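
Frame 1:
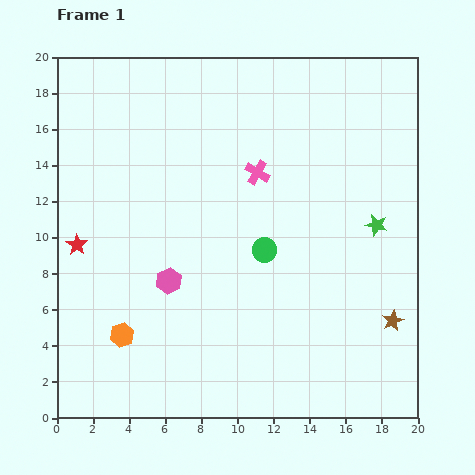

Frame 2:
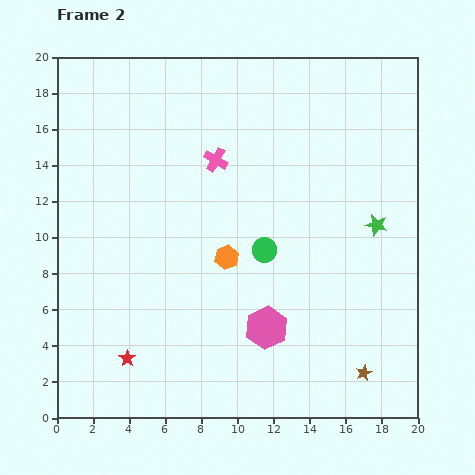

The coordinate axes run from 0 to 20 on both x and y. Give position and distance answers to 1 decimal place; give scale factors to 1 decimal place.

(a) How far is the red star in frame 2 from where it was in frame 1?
6.9

The red star moved from (1.1, 9.6) to (3.9, 3.3), a distance of √(2.8² + 6.3²) ≈ 6.9.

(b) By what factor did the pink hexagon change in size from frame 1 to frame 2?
1.6×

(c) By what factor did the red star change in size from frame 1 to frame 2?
0.8×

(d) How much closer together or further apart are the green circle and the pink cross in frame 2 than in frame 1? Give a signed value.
+1.4

Distance in frame 1: 4.3. Distance in frame 2: 5.7.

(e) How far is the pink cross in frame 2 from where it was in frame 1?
2.4

The pink cross moved from (11.1, 13.6) to (8.8, 14.3), a distance of √(2.3² + 0.7²) ≈ 2.4.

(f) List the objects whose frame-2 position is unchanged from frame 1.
the green star, the green circle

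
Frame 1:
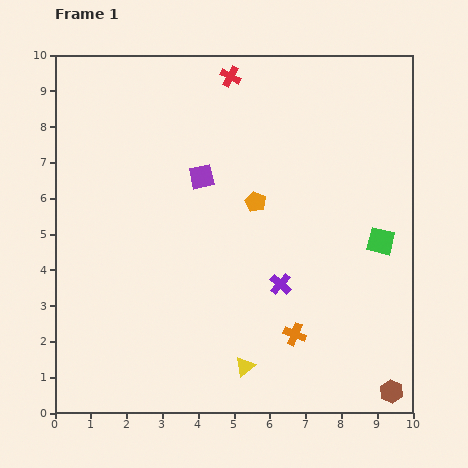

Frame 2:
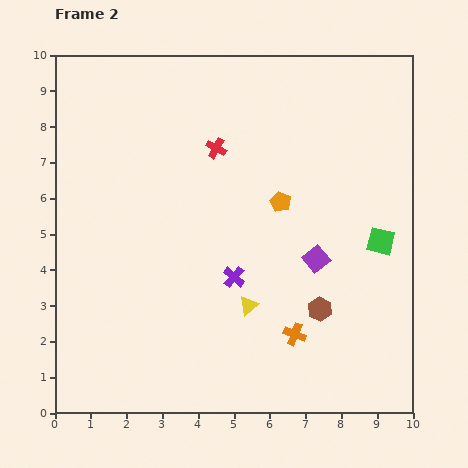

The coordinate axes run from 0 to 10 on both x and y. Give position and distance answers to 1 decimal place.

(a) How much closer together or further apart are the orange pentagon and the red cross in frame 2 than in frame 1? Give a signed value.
-1.3

Distance in frame 1: 3.6. Distance in frame 2: 2.3.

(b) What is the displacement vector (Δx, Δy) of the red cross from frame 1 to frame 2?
(-0.4, -2.0)

The red cross was at (4.9, 9.4) in frame 1 and (4.5, 7.4) in frame 2.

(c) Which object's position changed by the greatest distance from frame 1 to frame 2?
the purple square

(moved 3.9; next 3.0)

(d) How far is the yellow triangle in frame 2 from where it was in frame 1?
1.7

The yellow triangle moved from (5.3, 1.3) to (5.4, 3.0), a distance of √(0.1² + 1.7²) ≈ 1.7.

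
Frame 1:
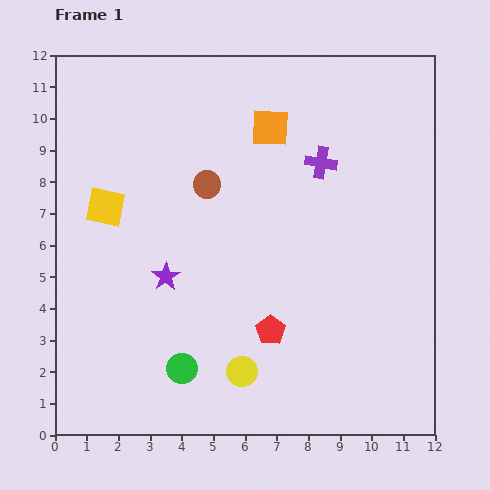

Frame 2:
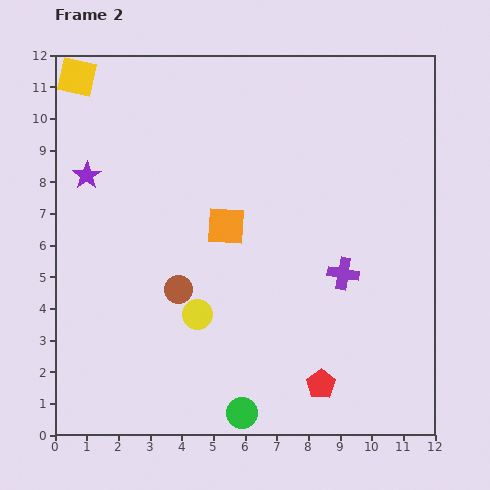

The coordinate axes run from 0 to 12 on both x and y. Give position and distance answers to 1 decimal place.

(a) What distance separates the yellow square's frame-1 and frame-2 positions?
4.2

The yellow square moved from (1.6, 7.2) to (0.7, 11.3), a distance of √(0.9² + 4.1²) ≈ 4.2.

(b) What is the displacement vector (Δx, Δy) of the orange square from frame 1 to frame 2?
(-1.4, -3.1)

The orange square was at (6.8, 9.7) in frame 1 and (5.4, 6.6) in frame 2.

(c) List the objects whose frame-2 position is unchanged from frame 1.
none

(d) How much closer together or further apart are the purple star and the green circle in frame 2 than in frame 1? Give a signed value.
+6.1

Distance in frame 1: 2.9. Distance in frame 2: 9.0.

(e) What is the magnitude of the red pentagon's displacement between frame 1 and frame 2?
2.3

The red pentagon moved from (6.8, 3.3) to (8.4, 1.6), a distance of √(1.6² + 1.7²) ≈ 2.3.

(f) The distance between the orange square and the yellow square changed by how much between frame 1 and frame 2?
+0.8

Distance in frame 1: 5.8. Distance in frame 2: 6.6.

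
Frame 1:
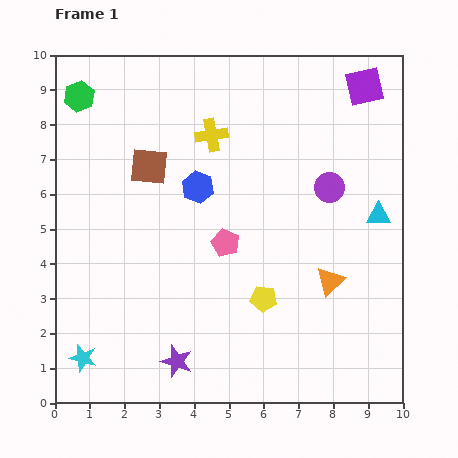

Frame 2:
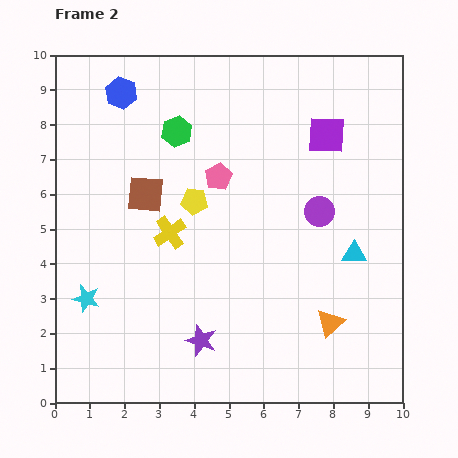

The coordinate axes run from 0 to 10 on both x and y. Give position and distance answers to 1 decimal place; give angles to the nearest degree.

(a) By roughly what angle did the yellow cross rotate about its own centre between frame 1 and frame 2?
25° counter-clockwise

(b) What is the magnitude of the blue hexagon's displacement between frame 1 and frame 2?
3.5

The blue hexagon moved from (4.1, 6.2) to (1.9, 8.9), a distance of √(2.2² + 2.7²) ≈ 3.5.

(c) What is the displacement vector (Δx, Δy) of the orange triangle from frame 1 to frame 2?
(0.0, -1.2)

The orange triangle was at (7.9, 3.5) in frame 1 and (7.9, 2.3) in frame 2.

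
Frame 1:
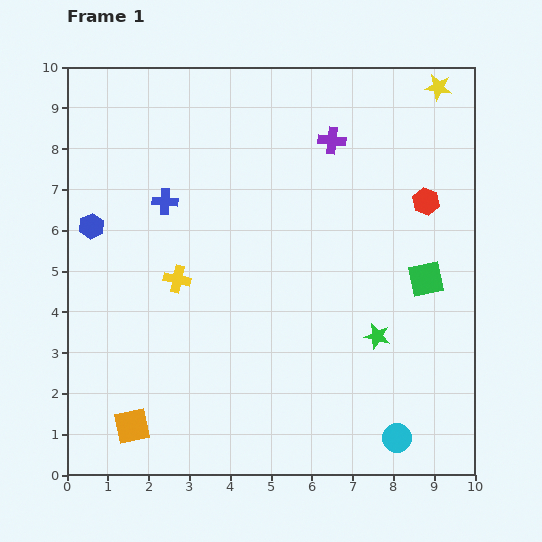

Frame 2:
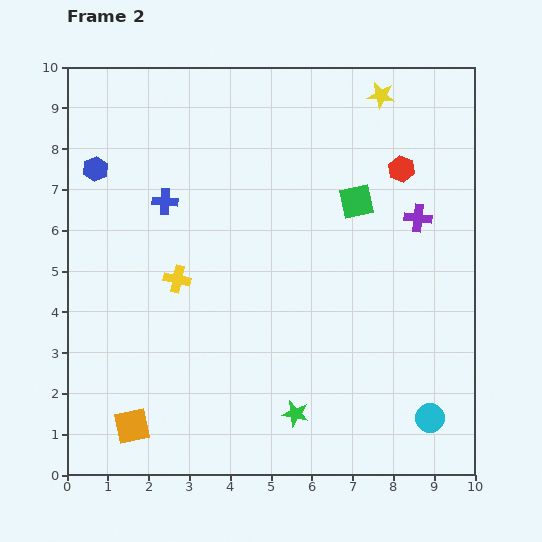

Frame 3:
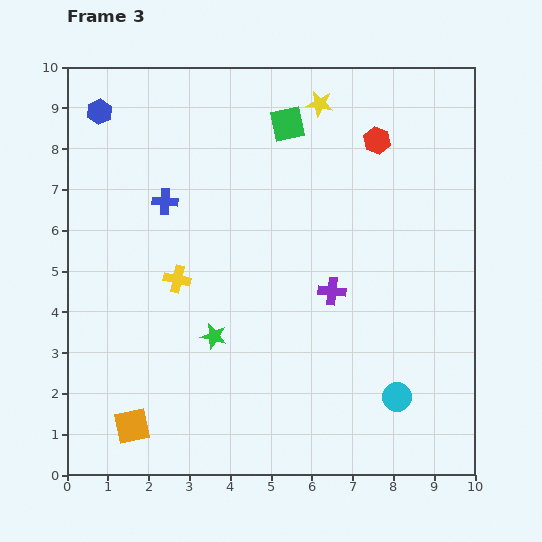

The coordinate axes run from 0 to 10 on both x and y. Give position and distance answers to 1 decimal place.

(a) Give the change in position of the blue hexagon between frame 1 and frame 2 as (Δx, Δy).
(0.1, 1.4)

The blue hexagon was at (0.6, 6.1) in frame 1 and (0.7, 7.5) in frame 2.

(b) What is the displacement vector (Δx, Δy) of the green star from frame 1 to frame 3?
(-4.0, 0.0)

The green star was at (7.6, 3.4) in frame 1 and (3.6, 3.4) in frame 3.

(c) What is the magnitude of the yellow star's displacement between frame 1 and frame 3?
2.9

The yellow star moved from (9.1, 9.5) to (6.2, 9.1), a distance of √(2.9² + 0.4²) ≈ 2.9.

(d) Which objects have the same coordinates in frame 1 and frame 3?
the yellow cross, the orange square, the blue cross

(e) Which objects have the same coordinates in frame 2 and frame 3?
the yellow cross, the orange square, the blue cross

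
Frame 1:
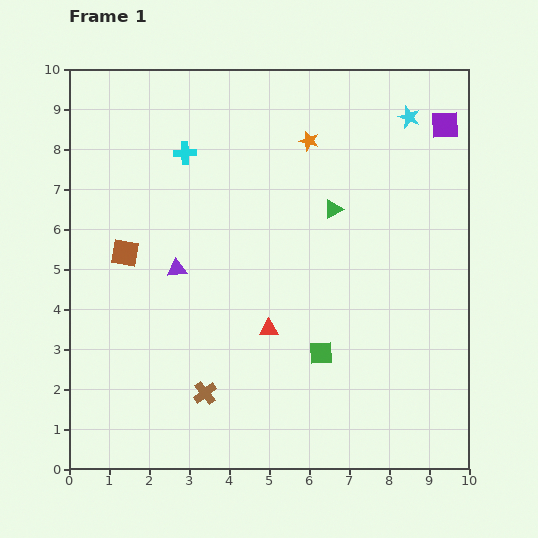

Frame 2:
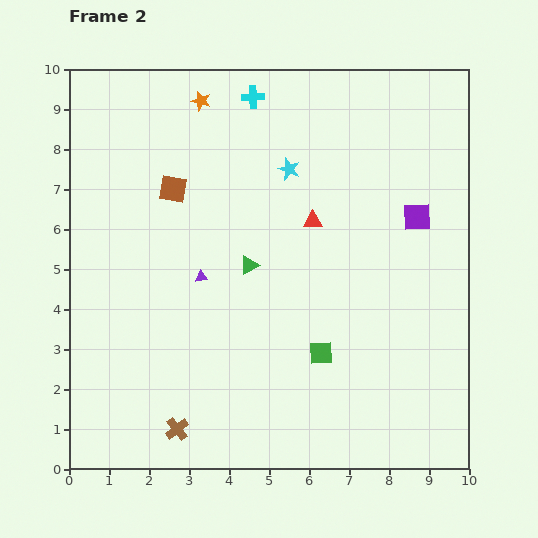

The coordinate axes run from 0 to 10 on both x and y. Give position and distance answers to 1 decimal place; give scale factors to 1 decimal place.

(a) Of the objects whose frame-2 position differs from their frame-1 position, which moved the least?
the purple triangle

(moved 0.6)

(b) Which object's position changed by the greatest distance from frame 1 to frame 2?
the cyan star

(moved 3.3; next 2.9)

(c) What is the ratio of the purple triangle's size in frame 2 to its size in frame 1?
0.6×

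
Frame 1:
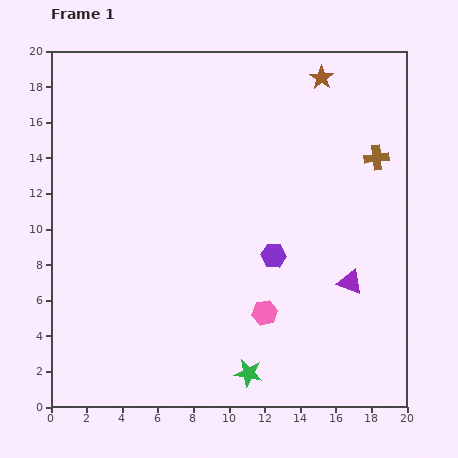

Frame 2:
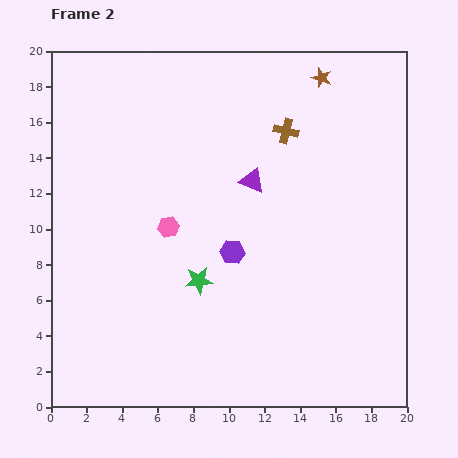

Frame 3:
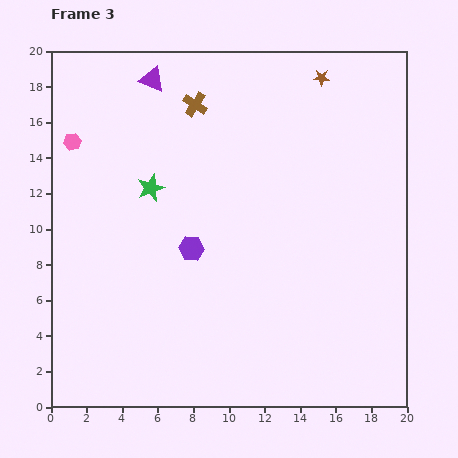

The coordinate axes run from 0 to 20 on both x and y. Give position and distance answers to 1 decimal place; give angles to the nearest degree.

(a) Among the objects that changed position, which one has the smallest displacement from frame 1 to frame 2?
the purple hexagon

(moved 2.3)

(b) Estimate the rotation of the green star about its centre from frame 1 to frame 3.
31° counter-clockwise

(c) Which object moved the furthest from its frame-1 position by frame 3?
the purple triangle

(moved 15.9; next 14.4)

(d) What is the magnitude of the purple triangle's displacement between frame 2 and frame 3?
8.0

The purple triangle moved from (11.3, 12.7) to (5.7, 18.4), a distance of √(5.6² + 5.7²) ≈ 8.0.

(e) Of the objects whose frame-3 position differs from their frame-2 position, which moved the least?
the purple hexagon

(moved 2.3)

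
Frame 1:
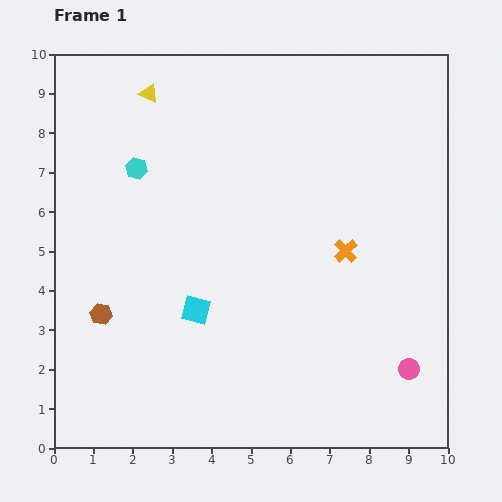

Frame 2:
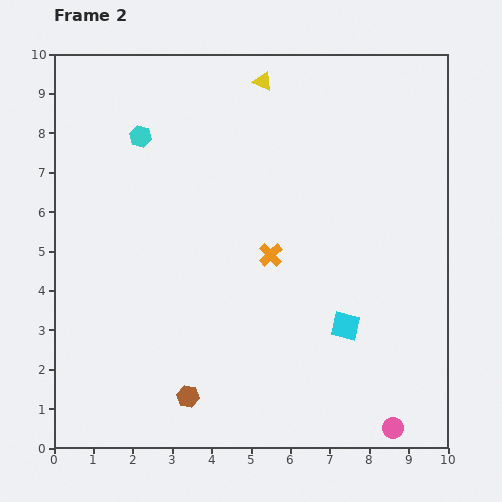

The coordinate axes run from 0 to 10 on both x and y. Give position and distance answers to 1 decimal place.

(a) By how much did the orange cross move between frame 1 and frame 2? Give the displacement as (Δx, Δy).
(-1.9, -0.1)

The orange cross was at (7.4, 5.0) in frame 1 and (5.5, 4.9) in frame 2.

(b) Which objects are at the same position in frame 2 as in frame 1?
none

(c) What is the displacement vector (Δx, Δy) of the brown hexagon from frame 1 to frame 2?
(2.2, -2.1)

The brown hexagon was at (1.2, 3.4) in frame 1 and (3.4, 1.3) in frame 2.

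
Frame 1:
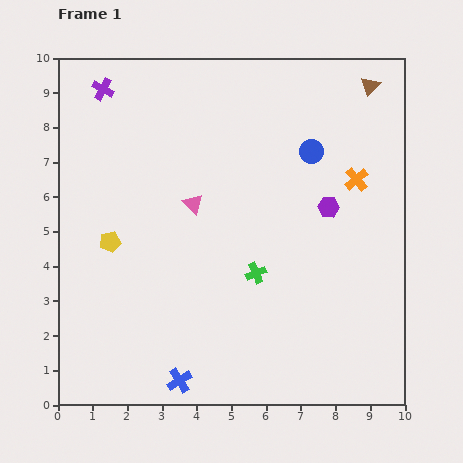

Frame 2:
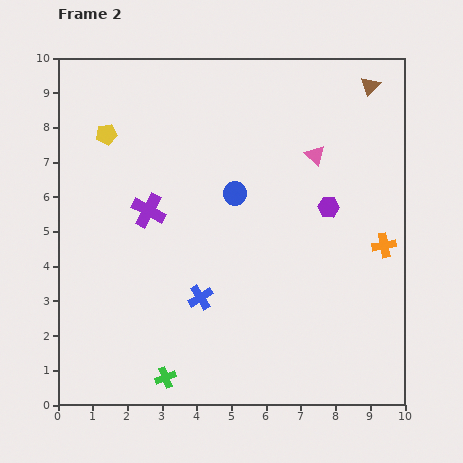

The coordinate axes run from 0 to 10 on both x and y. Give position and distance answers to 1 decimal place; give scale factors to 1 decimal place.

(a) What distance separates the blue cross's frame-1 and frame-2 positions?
2.5

The blue cross moved from (3.5, 0.7) to (4.1, 3.1), a distance of √(0.6² + 2.4²) ≈ 2.5.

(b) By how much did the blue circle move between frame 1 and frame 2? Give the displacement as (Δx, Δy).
(-2.2, -1.2)

The blue circle was at (7.3, 7.3) in frame 1 and (5.1, 6.1) in frame 2.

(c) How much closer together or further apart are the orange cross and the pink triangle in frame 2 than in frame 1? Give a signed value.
-1.5

Distance in frame 1: 4.8. Distance in frame 2: 3.3.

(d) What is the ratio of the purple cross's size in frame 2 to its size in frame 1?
1.5×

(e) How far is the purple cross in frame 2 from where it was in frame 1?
3.7

The purple cross moved from (1.3, 9.1) to (2.6, 5.6), a distance of √(1.3² + 3.5²) ≈ 3.7.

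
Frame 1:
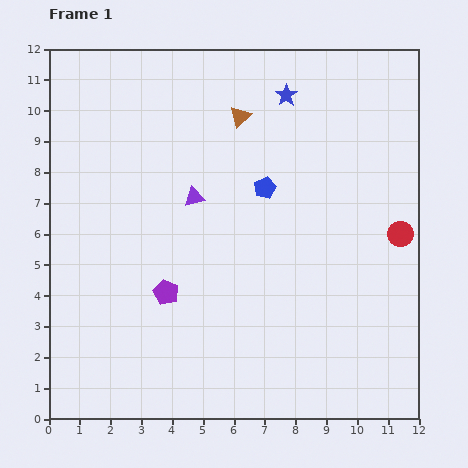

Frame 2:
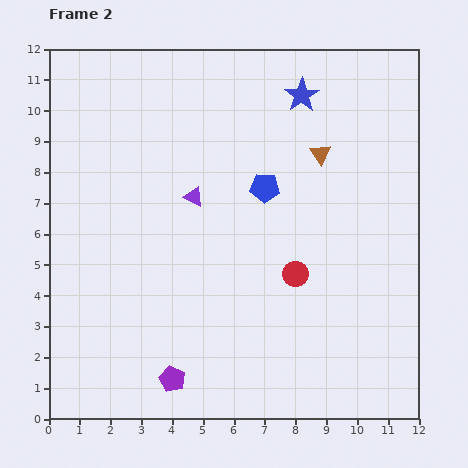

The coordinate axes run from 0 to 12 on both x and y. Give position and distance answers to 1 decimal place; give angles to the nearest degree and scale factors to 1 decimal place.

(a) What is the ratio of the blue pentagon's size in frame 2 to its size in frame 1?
1.4×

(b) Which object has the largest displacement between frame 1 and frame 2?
the red circle

(moved 3.6; next 2.9)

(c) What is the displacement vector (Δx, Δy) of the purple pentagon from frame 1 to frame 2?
(0.2, -2.8)

The purple pentagon was at (3.8, 4.1) in frame 1 and (4.0, 1.3) in frame 2.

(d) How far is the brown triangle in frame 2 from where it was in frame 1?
2.9

The brown triangle moved from (6.2, 9.8) to (8.8, 8.6), a distance of √(2.6² + 1.2²) ≈ 2.9.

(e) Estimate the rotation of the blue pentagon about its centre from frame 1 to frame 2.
27° clockwise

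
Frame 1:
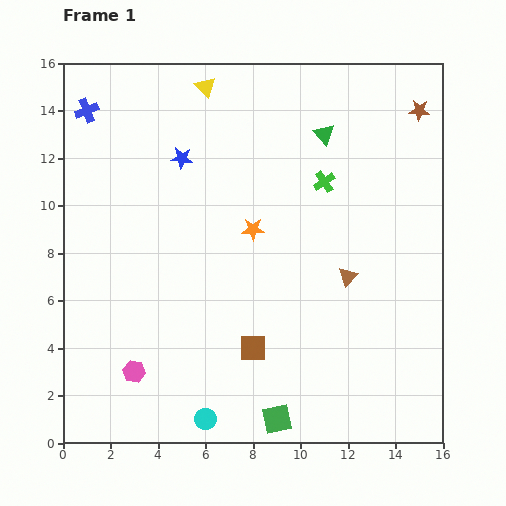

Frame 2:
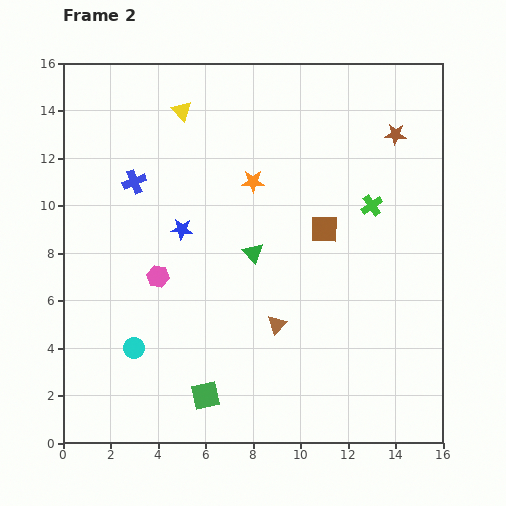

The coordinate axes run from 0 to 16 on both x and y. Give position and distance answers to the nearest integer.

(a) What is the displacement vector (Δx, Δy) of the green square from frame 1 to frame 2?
(-3, 1)

The green square was at (9, 1) in frame 1 and (6, 2) in frame 2.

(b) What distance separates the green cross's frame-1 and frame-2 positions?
2

The green cross moved from (11, 11) to (13, 10), a distance of √(2² + 1²) ≈ 2.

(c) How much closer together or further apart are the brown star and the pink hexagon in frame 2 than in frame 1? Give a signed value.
-4

Distance in frame 1: 16. Distance in frame 2: 12.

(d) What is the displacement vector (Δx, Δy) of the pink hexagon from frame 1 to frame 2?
(1, 4)

The pink hexagon was at (3, 3) in frame 1 and (4, 7) in frame 2.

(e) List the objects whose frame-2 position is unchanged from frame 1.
none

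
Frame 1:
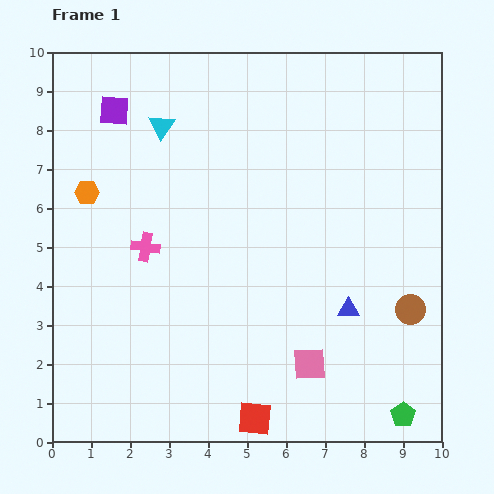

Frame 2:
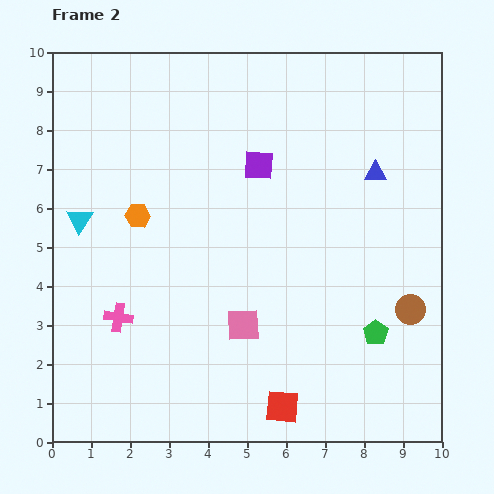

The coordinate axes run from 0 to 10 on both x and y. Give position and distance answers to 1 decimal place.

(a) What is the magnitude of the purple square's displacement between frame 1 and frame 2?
4.0

The purple square moved from (1.6, 8.5) to (5.3, 7.1), a distance of √(3.7² + 1.4²) ≈ 4.0.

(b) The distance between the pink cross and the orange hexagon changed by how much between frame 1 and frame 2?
+0.5

Distance in frame 1: 2.1. Distance in frame 2: 2.6.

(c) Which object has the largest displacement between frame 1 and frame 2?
the purple square

(moved 4.0; next 3.6)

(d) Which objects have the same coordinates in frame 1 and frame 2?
the brown circle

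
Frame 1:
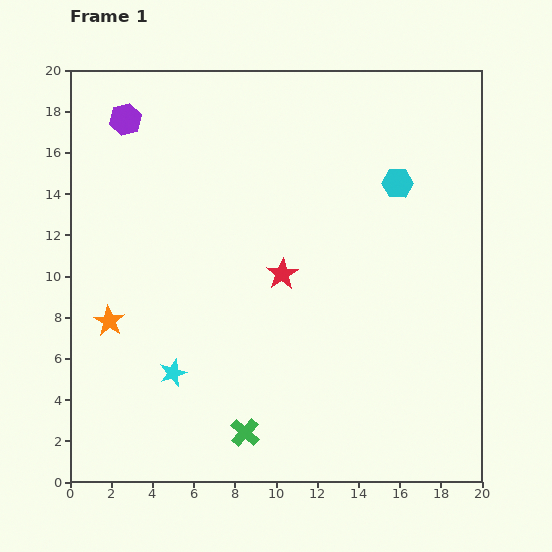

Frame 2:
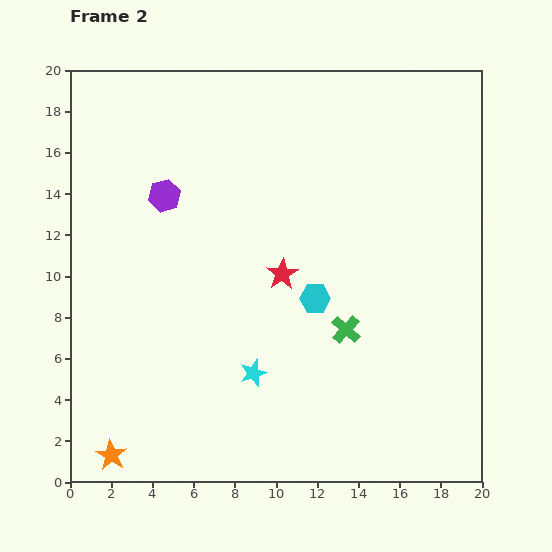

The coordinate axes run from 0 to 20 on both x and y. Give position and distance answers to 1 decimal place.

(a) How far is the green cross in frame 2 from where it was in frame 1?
7.0

The green cross moved from (8.5, 2.4) to (13.4, 7.4), a distance of √(4.9² + 5.0²) ≈ 7.0.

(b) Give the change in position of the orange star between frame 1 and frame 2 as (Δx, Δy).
(0.1, -6.5)

The orange star was at (1.9, 7.8) in frame 1 and (2.0, 1.3) in frame 2.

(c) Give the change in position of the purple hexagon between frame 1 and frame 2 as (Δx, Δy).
(1.9, -3.7)

The purple hexagon was at (2.7, 17.6) in frame 1 and (4.6, 13.9) in frame 2.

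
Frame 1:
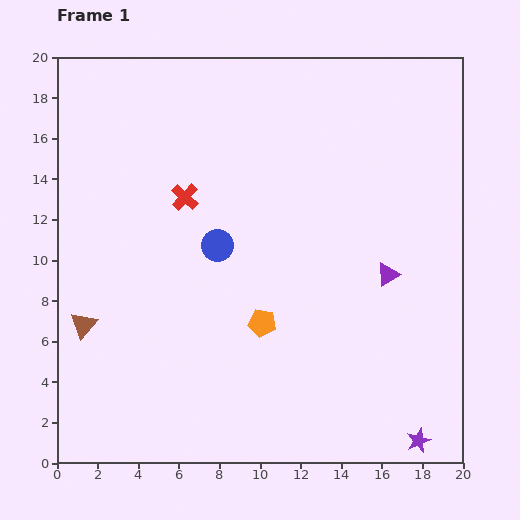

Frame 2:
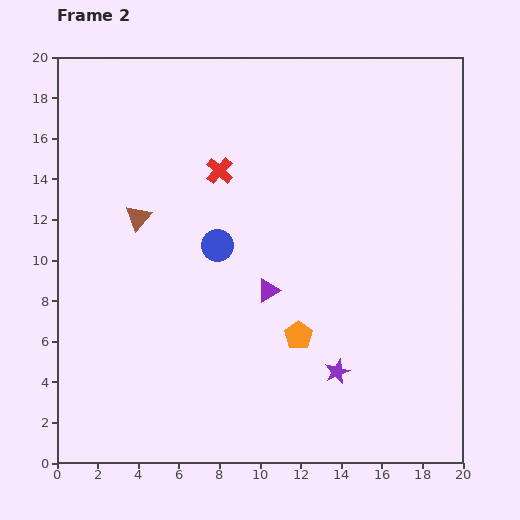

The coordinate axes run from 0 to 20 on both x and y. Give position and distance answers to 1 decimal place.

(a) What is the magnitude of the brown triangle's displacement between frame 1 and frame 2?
5.9

The brown triangle moved from (1.3, 6.8) to (4.0, 12.1), a distance of √(2.7² + 5.3²) ≈ 5.9.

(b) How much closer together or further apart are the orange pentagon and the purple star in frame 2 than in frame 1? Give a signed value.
-7.0

Distance in frame 1: 9.6. Distance in frame 2: 2.6.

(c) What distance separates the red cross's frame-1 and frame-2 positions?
2.1

The red cross moved from (6.3, 13.1) to (8.0, 14.4), a distance of √(1.7² + 1.3²) ≈ 2.1.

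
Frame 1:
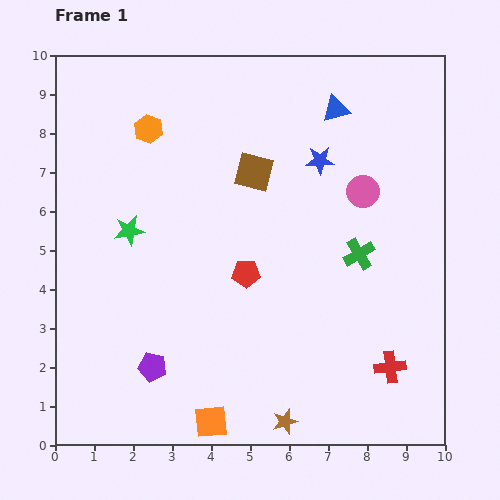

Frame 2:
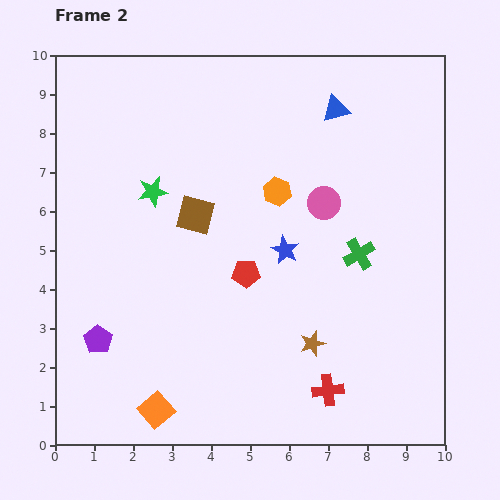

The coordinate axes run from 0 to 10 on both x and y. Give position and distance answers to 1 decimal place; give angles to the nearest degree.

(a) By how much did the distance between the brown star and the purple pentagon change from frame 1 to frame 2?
+1.8

Distance in frame 1: 3.7. Distance in frame 2: 5.5.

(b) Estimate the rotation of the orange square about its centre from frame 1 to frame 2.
35° counter-clockwise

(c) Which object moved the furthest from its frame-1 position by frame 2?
the orange hexagon

(moved 3.7; next 2.5)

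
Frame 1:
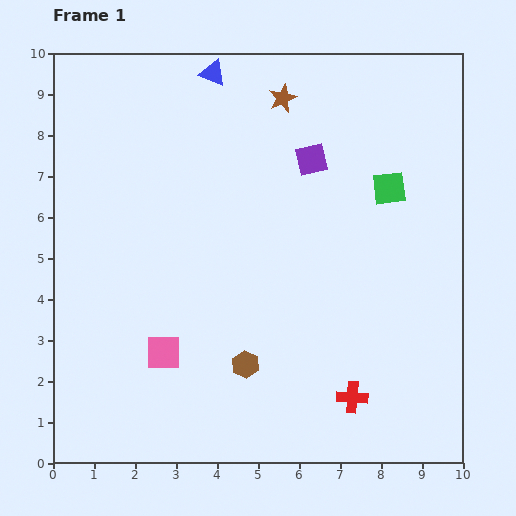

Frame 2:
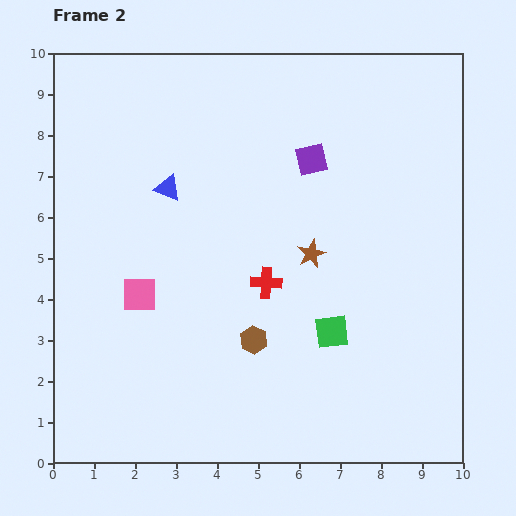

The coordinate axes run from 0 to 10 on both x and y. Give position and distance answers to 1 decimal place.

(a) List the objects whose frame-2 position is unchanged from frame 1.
the purple square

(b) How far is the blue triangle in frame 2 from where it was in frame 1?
3.0

The blue triangle moved from (3.9, 9.5) to (2.8, 6.7), a distance of √(1.1² + 2.8²) ≈ 3.0.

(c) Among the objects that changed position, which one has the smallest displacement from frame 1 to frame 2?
the brown hexagon

(moved 0.6)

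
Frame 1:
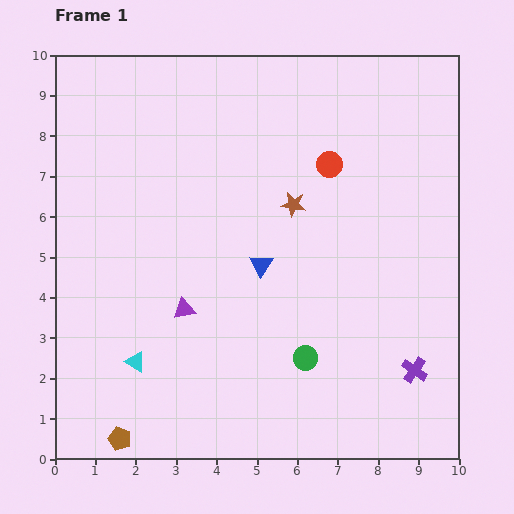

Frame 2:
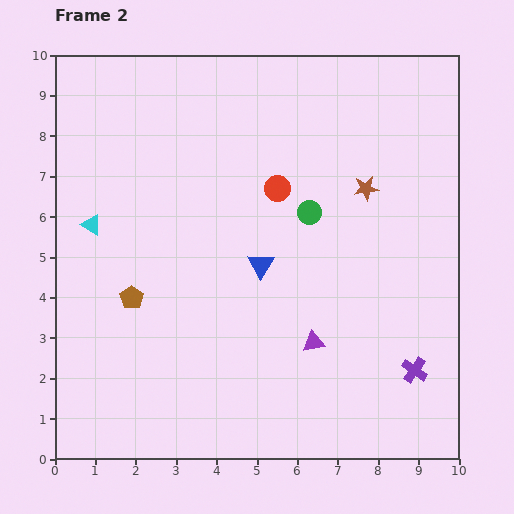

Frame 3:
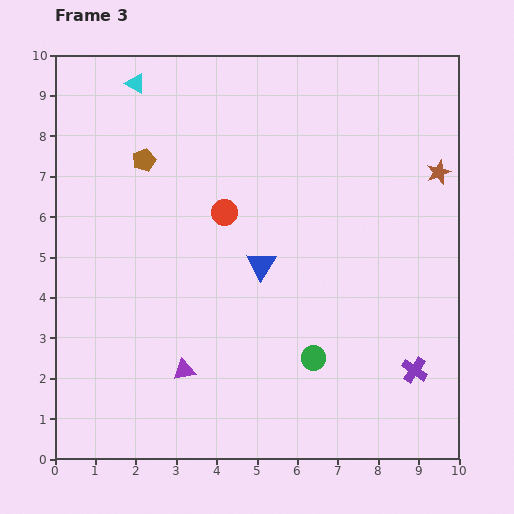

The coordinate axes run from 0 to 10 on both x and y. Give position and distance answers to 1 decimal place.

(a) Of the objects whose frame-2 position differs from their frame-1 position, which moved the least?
the red circle

(moved 1.4)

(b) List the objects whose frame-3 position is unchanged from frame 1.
the purple cross, the blue triangle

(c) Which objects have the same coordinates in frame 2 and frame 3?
the purple cross, the blue triangle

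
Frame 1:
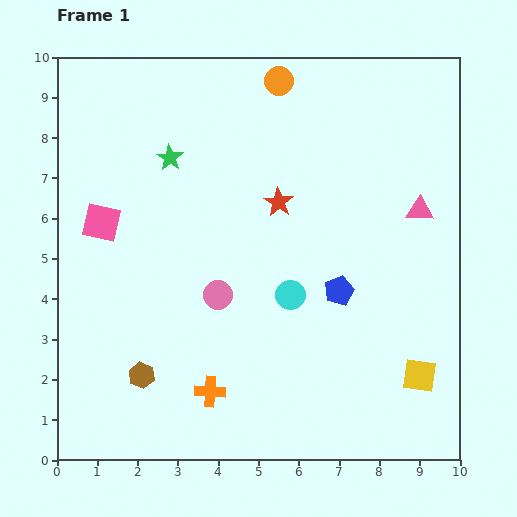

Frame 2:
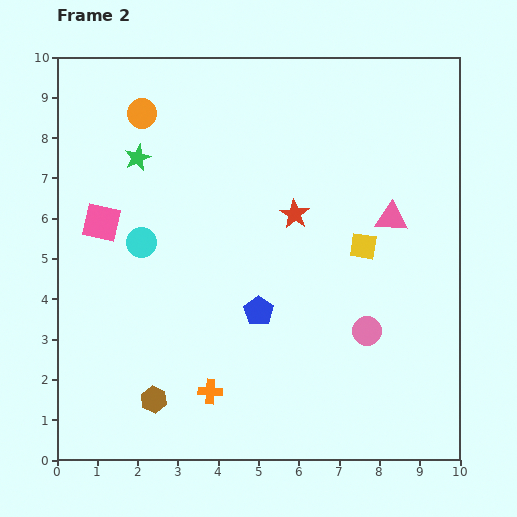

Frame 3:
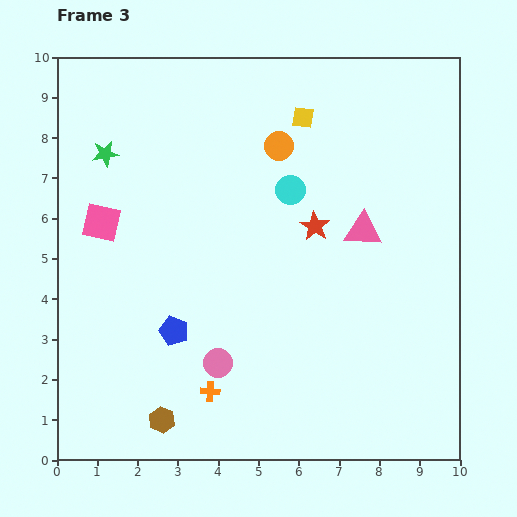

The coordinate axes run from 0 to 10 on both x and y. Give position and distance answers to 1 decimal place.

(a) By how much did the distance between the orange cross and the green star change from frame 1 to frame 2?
+0.2

Distance in frame 1: 5.9. Distance in frame 2: 6.1.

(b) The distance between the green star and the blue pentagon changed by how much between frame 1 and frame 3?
-0.6

Distance in frame 1: 5.3. Distance in frame 3: 4.7.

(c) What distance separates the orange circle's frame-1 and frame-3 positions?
1.6

The orange circle moved from (5.5, 9.4) to (5.5, 7.8), a distance of √(0.0² + 1.6²) ≈ 1.6.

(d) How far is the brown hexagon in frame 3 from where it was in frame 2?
0.5

The brown hexagon moved from (2.4, 1.5) to (2.6, 1.0), a distance of √(0.2² + 0.5²) ≈ 0.5.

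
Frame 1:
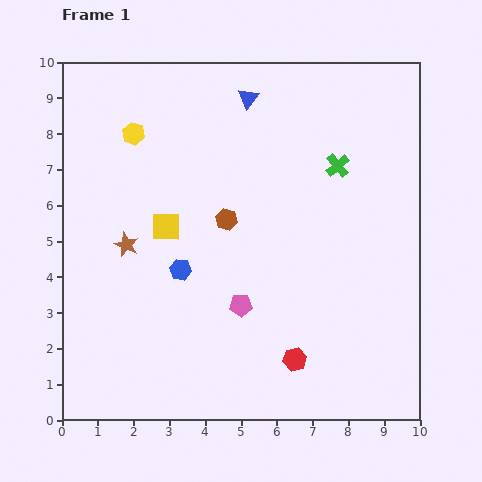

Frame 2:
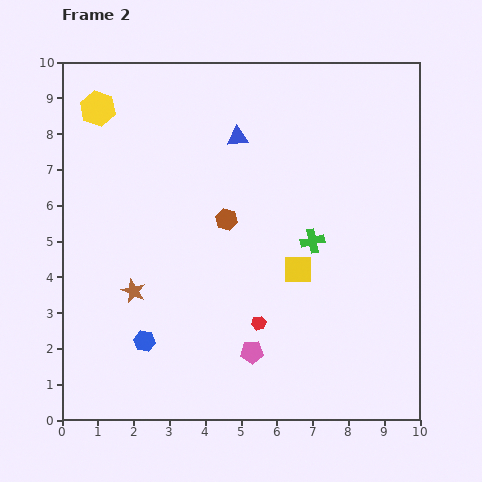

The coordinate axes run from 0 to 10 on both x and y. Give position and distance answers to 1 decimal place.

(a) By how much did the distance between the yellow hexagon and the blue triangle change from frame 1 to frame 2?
+0.6

Distance in frame 1: 3.4. Distance in frame 2: 4.0.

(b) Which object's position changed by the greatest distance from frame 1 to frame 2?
the yellow square

(moved 3.9; next 2.2)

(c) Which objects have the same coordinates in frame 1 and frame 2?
the brown hexagon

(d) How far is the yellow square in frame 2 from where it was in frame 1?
3.9

The yellow square moved from (2.9, 5.4) to (6.6, 4.2), a distance of √(3.7² + 1.2²) ≈ 3.9.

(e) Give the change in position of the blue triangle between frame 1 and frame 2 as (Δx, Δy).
(-0.3, -1.1)

The blue triangle was at (5.2, 9.0) in frame 1 and (4.9, 7.9) in frame 2.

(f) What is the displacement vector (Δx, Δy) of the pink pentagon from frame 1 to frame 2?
(0.3, -1.3)

The pink pentagon was at (5.0, 3.2) in frame 1 and (5.3, 1.9) in frame 2.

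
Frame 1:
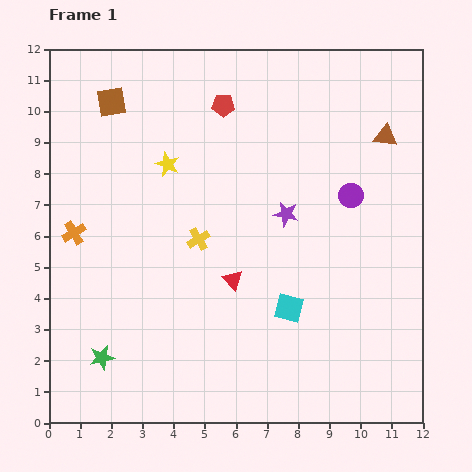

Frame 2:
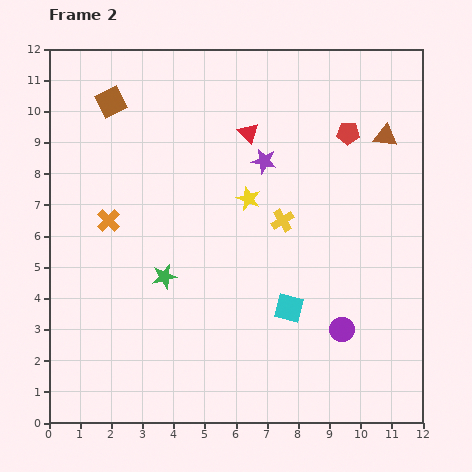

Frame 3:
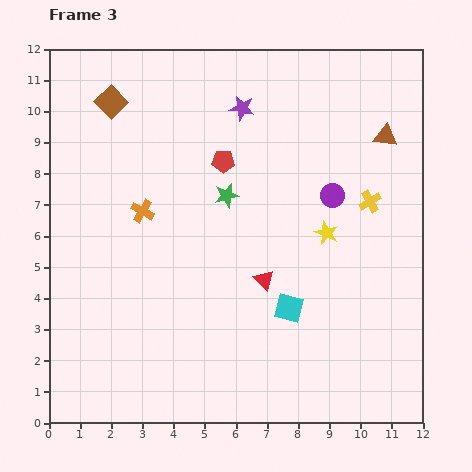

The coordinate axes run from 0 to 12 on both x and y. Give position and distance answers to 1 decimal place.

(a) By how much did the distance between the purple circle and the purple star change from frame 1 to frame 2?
+3.8

Distance in frame 1: 2.2. Distance in frame 2: 6.0.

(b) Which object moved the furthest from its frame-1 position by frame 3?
the green star

(moved 6.6; next 5.6)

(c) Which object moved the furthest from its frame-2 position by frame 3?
the red triangle

(moved 4.7; next 4.3)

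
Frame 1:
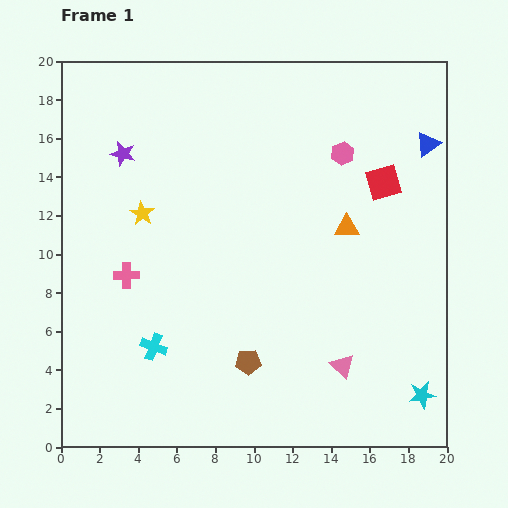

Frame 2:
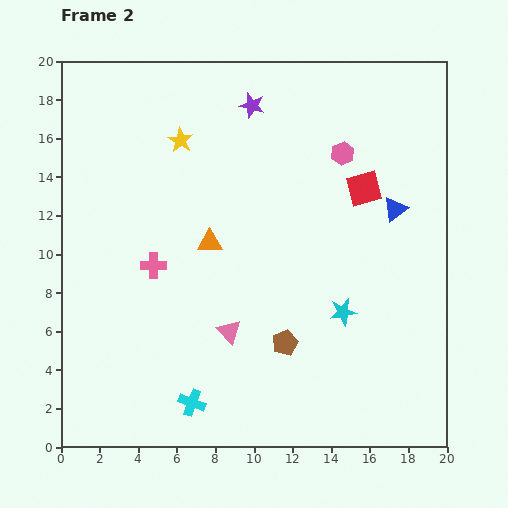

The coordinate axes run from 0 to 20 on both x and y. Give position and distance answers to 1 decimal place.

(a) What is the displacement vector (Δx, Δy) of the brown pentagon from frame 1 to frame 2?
(1.9, 1.0)

The brown pentagon was at (9.7, 4.4) in frame 1 and (11.6, 5.4) in frame 2.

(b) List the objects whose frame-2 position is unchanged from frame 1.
the pink hexagon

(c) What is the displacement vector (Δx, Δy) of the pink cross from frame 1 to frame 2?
(1.4, 0.5)

The pink cross was at (3.4, 8.9) in frame 1 and (4.8, 9.4) in frame 2.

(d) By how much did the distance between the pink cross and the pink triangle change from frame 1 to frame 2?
-6.9

Distance in frame 1: 12.1. Distance in frame 2: 5.2.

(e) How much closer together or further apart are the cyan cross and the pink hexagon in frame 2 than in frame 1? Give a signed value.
+1.1

Distance in frame 1: 14.0. Distance in frame 2: 15.1.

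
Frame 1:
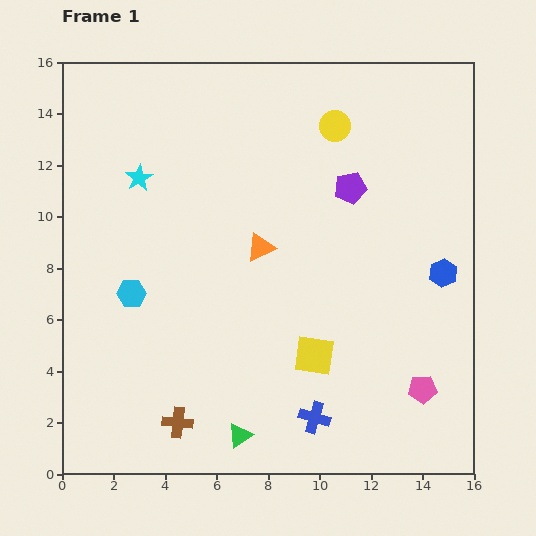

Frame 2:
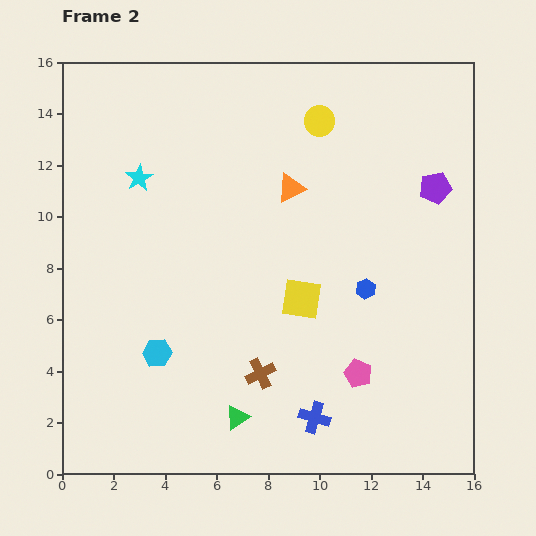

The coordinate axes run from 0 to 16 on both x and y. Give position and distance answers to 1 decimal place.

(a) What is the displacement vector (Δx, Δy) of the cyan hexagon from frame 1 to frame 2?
(1.0, -2.3)

The cyan hexagon was at (2.7, 7.0) in frame 1 and (3.7, 4.7) in frame 2.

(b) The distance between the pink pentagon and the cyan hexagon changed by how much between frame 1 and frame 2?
-4.1

Distance in frame 1: 11.9. Distance in frame 2: 7.8.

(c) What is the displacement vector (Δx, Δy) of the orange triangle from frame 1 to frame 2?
(1.2, 2.3)

The orange triangle was at (7.7, 8.8) in frame 1 and (8.9, 11.1) in frame 2.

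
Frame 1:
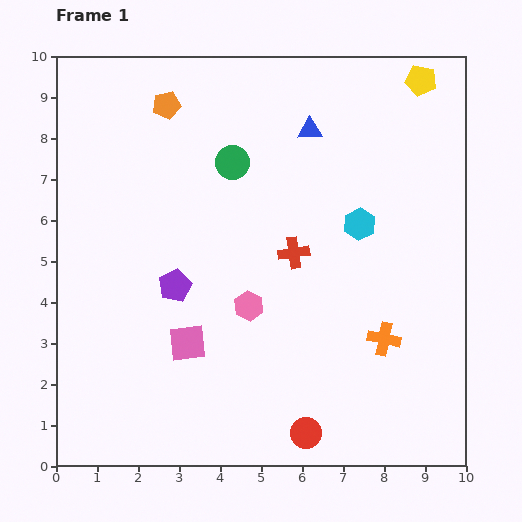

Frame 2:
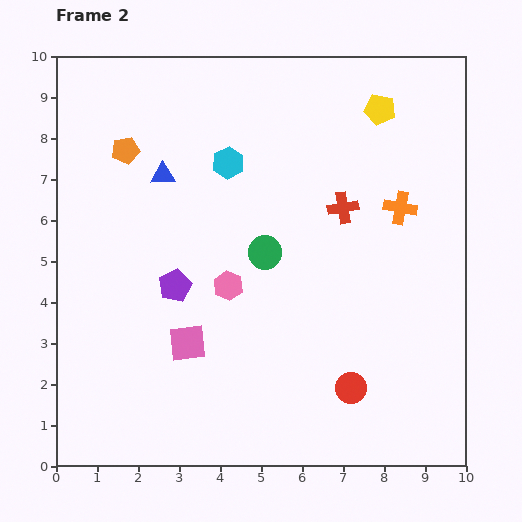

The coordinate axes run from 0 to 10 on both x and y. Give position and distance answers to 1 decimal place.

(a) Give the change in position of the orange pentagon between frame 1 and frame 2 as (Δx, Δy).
(-1.0, -1.1)

The orange pentagon was at (2.7, 8.8) in frame 1 and (1.7, 7.7) in frame 2.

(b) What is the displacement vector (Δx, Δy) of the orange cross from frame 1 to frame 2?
(0.4, 3.2)

The orange cross was at (8.0, 3.1) in frame 1 and (8.4, 6.3) in frame 2.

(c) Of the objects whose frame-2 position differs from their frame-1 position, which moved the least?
the pink hexagon

(moved 0.7)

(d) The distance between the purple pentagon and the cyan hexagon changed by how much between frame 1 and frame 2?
-1.4

Distance in frame 1: 4.7. Distance in frame 2: 3.3.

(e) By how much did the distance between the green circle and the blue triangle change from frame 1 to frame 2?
+1.0

Distance in frame 1: 2.1. Distance in frame 2: 3.1.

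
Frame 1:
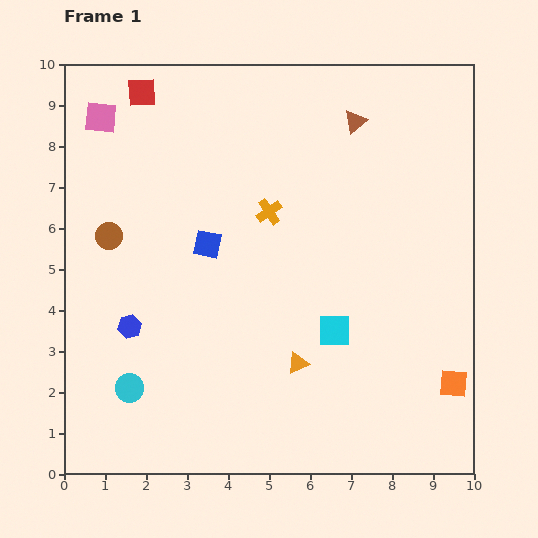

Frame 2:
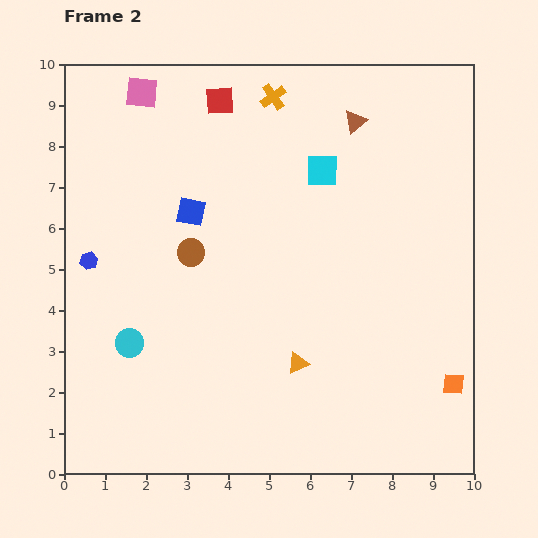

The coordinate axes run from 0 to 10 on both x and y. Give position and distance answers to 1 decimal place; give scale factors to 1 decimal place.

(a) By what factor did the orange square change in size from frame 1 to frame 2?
0.7×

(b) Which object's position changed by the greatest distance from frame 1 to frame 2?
the cyan square

(moved 3.9; next 2.8)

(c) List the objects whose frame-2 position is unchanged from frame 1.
the orange square, the orange triangle, the brown triangle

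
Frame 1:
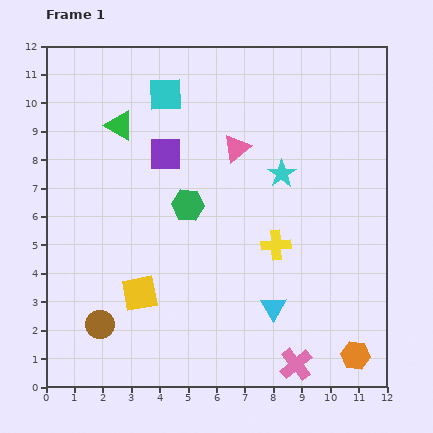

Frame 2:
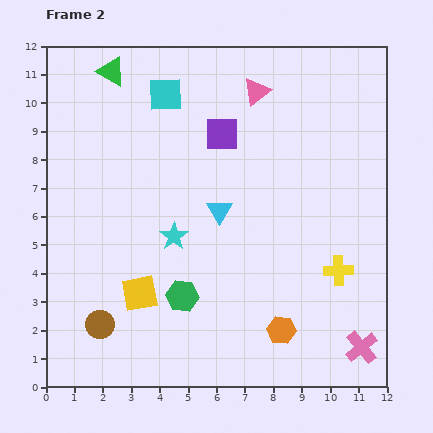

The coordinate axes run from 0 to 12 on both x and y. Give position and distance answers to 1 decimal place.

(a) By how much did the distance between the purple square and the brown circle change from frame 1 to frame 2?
+1.6

Distance in frame 1: 6.4. Distance in frame 2: 8.0.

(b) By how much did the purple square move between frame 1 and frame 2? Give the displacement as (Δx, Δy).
(2.0, 0.7)

The purple square was at (4.2, 8.2) in frame 1 and (6.2, 8.9) in frame 2.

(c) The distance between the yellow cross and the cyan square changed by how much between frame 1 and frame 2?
+2.1

Distance in frame 1: 6.6. Distance in frame 2: 8.7.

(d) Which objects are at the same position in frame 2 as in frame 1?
the yellow square, the brown circle, the cyan square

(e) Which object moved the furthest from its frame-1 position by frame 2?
the cyan star

(moved 4.4; next 3.9)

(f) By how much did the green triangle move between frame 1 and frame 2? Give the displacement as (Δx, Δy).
(-0.3, 1.9)

The green triangle was at (2.6, 9.2) in frame 1 and (2.3, 11.1) in frame 2.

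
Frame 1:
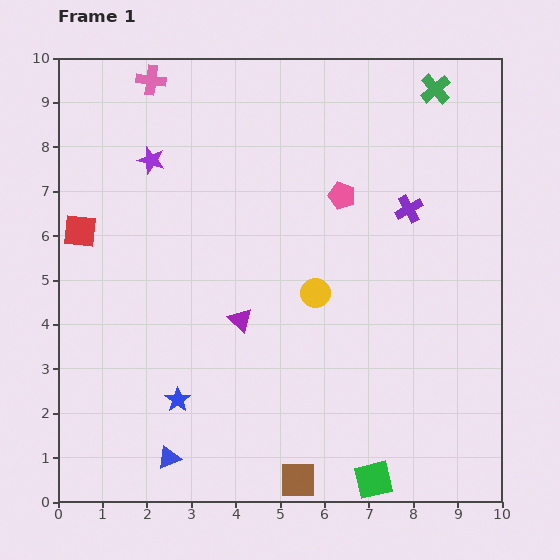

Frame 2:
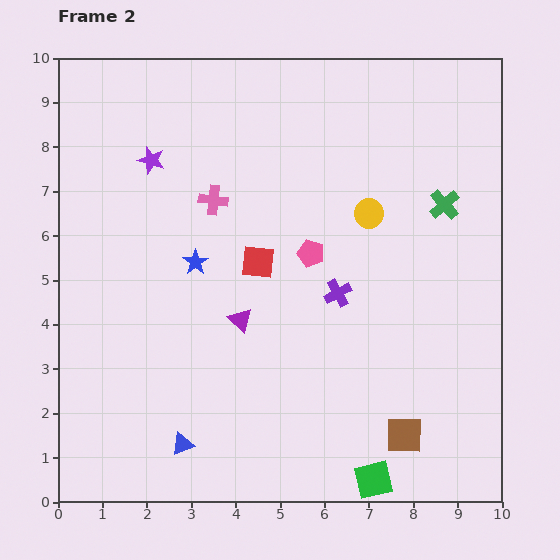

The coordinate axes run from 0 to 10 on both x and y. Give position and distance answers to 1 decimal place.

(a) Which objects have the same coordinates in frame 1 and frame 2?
the purple triangle, the purple star, the green square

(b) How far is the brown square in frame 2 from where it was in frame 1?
2.6

The brown square moved from (5.4, 0.5) to (7.8, 1.5), a distance of √(2.4² + 1.0²) ≈ 2.6.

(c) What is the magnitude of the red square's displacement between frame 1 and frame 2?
4.1

The red square moved from (0.5, 6.1) to (4.5, 5.4), a distance of √(4.0² + 0.7²) ≈ 4.1.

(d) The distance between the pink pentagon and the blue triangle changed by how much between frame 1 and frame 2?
-1.9

Distance in frame 1: 7.1. Distance in frame 2: 5.2.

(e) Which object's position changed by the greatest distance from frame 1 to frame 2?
the red square

(moved 4.1; next 3.1)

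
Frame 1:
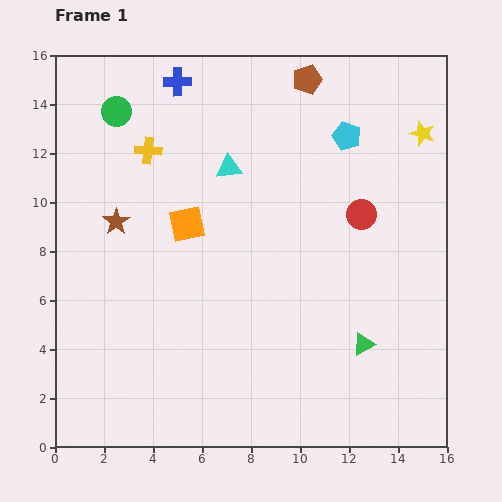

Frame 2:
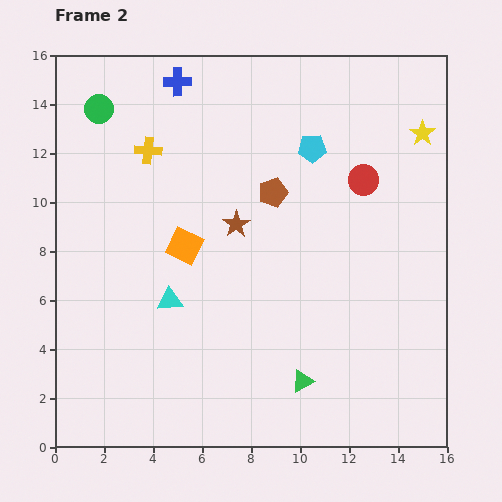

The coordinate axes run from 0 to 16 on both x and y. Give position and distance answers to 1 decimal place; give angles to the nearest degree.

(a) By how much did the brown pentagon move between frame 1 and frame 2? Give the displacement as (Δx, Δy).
(-1.4, -4.6)

The brown pentagon was at (10.3, 15.0) in frame 1 and (8.9, 10.4) in frame 2.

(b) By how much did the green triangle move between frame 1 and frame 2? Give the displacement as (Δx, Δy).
(-2.5, -1.5)

The green triangle was at (12.6, 4.2) in frame 1 and (10.1, 2.7) in frame 2.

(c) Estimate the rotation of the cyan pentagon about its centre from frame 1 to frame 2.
23° counter-clockwise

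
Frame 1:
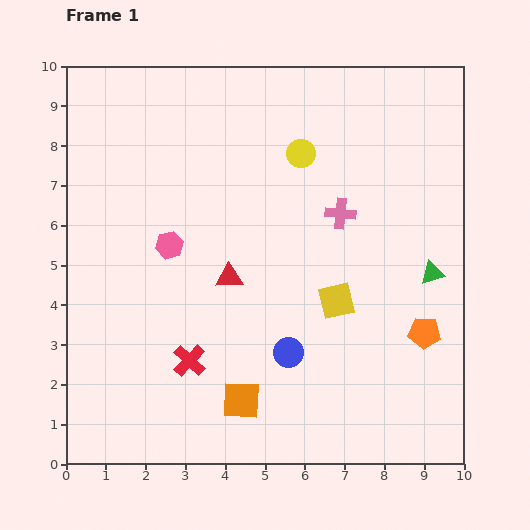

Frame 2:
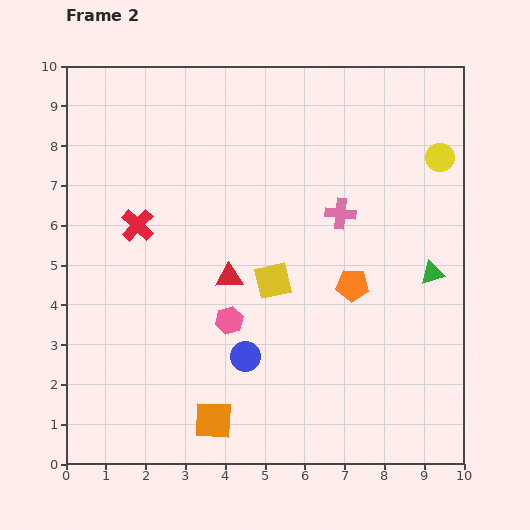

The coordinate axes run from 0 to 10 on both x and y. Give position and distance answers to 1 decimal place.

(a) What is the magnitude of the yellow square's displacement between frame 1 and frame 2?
1.7

The yellow square moved from (6.8, 4.1) to (5.2, 4.6), a distance of √(1.6² + 0.5²) ≈ 1.7.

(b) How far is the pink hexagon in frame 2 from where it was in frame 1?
2.4

The pink hexagon moved from (2.6, 5.5) to (4.1, 3.6), a distance of √(1.5² + 1.9²) ≈ 2.4.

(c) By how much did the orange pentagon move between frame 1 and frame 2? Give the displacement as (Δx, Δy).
(-1.8, 1.2)

The orange pentagon was at (9.0, 3.3) in frame 1 and (7.2, 4.5) in frame 2.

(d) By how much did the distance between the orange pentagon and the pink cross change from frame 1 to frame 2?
-1.9

Distance in frame 1: 3.7. Distance in frame 2: 1.8.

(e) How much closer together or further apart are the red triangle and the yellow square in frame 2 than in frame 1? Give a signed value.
-1.7

Distance in frame 1: 2.8. Distance in frame 2: 1.1.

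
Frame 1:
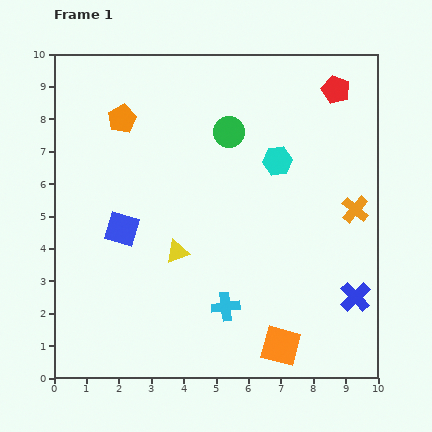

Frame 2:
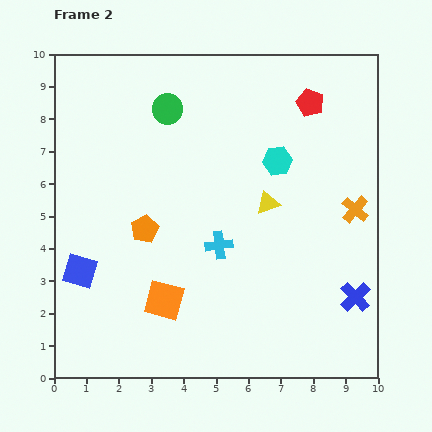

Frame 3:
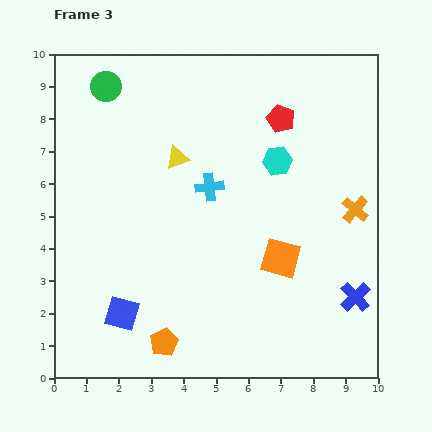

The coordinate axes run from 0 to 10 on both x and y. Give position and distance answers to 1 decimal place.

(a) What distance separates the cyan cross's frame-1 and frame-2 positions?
1.9

The cyan cross moved from (5.3, 2.2) to (5.1, 4.1), a distance of √(0.2² + 1.9²) ≈ 1.9.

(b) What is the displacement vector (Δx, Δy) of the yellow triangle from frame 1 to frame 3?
(0.0, 2.9)

The yellow triangle was at (3.8, 3.9) in frame 1 and (3.8, 6.8) in frame 3.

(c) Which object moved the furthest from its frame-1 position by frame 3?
the orange pentagon

(moved 7.0; next 4.0)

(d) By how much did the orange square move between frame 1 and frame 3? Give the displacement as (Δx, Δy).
(0.0, 2.7)

The orange square was at (7.0, 1.0) in frame 1 and (7.0, 3.7) in frame 3.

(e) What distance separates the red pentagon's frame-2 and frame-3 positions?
1.0

The red pentagon moved from (7.9, 8.5) to (7.0, 8.0), a distance of √(0.9² + 0.5²) ≈ 1.0.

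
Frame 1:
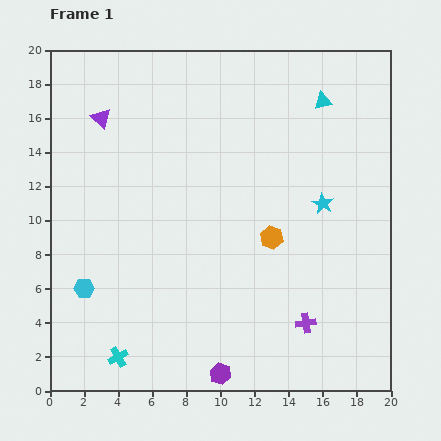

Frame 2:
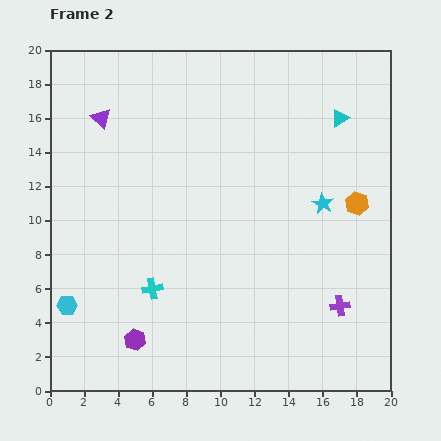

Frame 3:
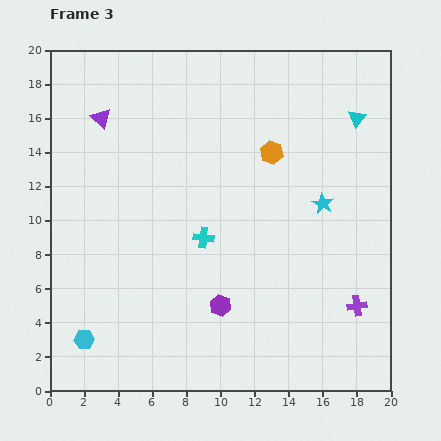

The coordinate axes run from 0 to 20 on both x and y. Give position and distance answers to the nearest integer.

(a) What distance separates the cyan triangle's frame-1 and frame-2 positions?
1

The cyan triangle moved from (16, 17) to (17, 16), a distance of √(1² + 1²) ≈ 1.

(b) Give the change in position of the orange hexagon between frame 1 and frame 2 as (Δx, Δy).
(5, 2)

The orange hexagon was at (13, 9) in frame 1 and (18, 11) in frame 2.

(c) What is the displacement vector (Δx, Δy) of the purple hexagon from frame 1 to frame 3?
(0, 4)

The purple hexagon was at (10, 1) in frame 1 and (10, 5) in frame 3.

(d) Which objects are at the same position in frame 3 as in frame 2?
the cyan star, the purple triangle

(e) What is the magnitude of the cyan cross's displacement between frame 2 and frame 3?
4

The cyan cross moved from (6, 6) to (9, 9), a distance of √(3² + 3²) ≈ 4.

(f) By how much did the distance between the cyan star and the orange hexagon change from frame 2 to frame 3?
+2

Distance in frame 2: 2. Distance in frame 3: 4.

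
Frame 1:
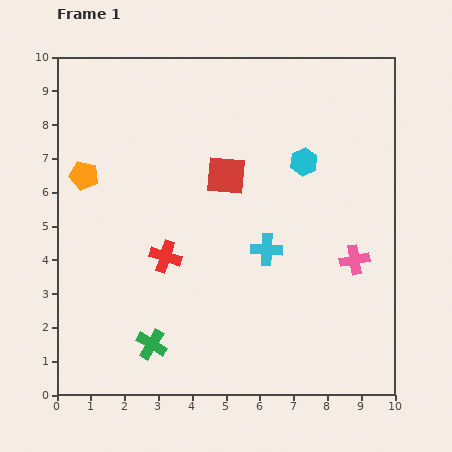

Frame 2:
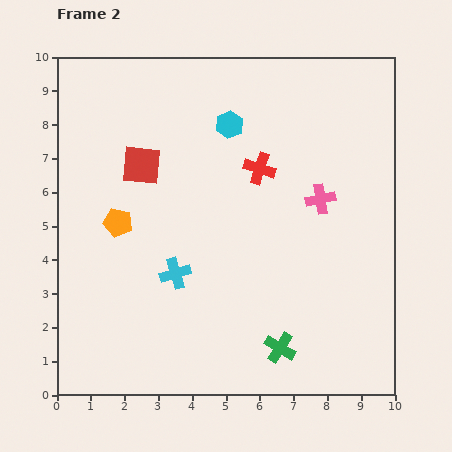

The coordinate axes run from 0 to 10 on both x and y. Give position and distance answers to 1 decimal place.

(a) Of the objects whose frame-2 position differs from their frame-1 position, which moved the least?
the orange pentagon

(moved 1.7)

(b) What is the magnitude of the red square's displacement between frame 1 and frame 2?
2.5

The red square moved from (5.0, 6.5) to (2.5, 6.8), a distance of √(2.5² + 0.3²) ≈ 2.5.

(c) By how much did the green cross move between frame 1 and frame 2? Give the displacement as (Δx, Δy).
(3.8, -0.1)

The green cross was at (2.8, 1.5) in frame 1 and (6.6, 1.4) in frame 2.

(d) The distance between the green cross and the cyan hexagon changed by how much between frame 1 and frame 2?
-0.2

Distance in frame 1: 7.0. Distance in frame 2: 6.8.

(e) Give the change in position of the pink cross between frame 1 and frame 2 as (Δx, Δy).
(-1.0, 1.8)

The pink cross was at (8.8, 4.0) in frame 1 and (7.8, 5.8) in frame 2.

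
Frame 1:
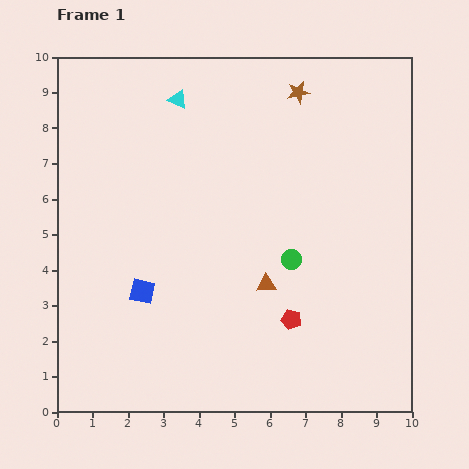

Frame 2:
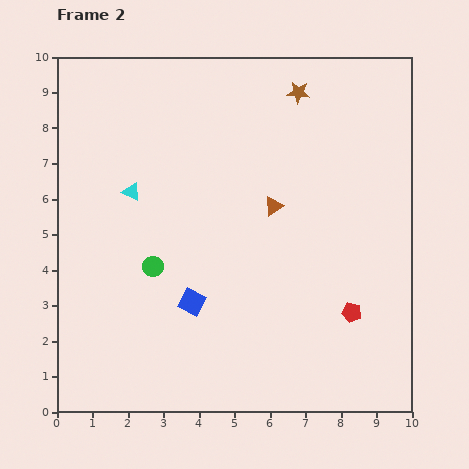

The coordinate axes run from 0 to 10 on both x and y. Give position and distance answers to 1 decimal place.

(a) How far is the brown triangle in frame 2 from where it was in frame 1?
2.2

The brown triangle moved from (5.9, 3.6) to (6.1, 5.8), a distance of √(0.2² + 2.2²) ≈ 2.2.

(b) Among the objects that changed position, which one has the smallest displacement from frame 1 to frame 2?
the blue square

(moved 1.4)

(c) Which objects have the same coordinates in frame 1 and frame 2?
the brown star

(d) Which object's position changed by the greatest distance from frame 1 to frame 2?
the green circle

(moved 3.9; next 2.9)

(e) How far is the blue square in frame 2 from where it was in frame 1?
1.4

The blue square moved from (2.4, 3.4) to (3.8, 3.1), a distance of √(1.4² + 0.3²) ≈ 1.4.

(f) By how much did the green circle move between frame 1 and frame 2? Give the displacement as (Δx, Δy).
(-3.9, -0.2)

The green circle was at (6.6, 4.3) in frame 1 and (2.7, 4.1) in frame 2.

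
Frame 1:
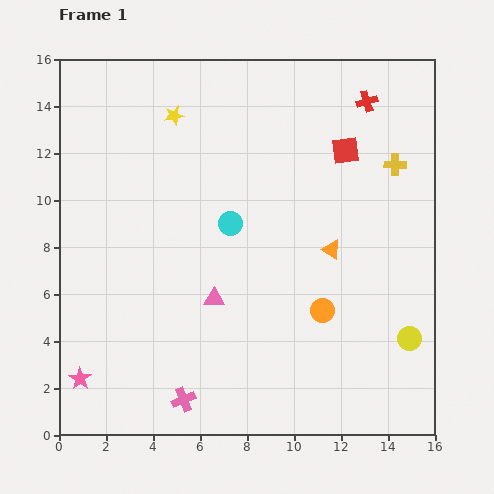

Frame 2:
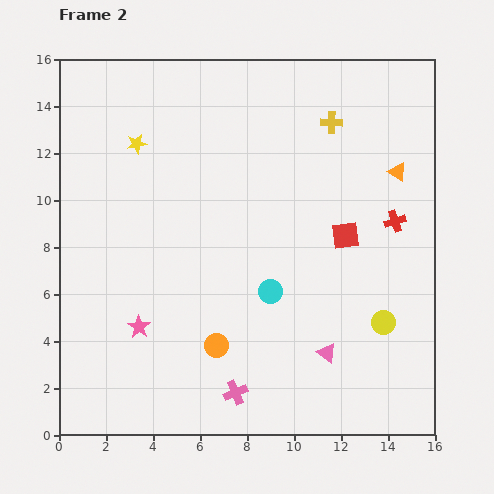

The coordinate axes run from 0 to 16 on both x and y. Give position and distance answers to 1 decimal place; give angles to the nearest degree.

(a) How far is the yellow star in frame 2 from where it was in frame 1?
2.0

The yellow star moved from (4.9, 13.6) to (3.3, 12.4), a distance of √(1.6² + 1.2²) ≈ 2.0.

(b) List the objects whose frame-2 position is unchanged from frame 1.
none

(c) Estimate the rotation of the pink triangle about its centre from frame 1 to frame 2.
36° clockwise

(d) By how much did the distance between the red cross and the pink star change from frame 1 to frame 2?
-5.2

Distance in frame 1: 17.0. Distance in frame 2: 11.8.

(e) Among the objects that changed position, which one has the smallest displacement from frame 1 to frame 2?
the yellow circle

(moved 1.3)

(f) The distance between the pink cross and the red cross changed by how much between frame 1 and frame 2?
-4.9

Distance in frame 1: 14.9. Distance in frame 2: 10.0.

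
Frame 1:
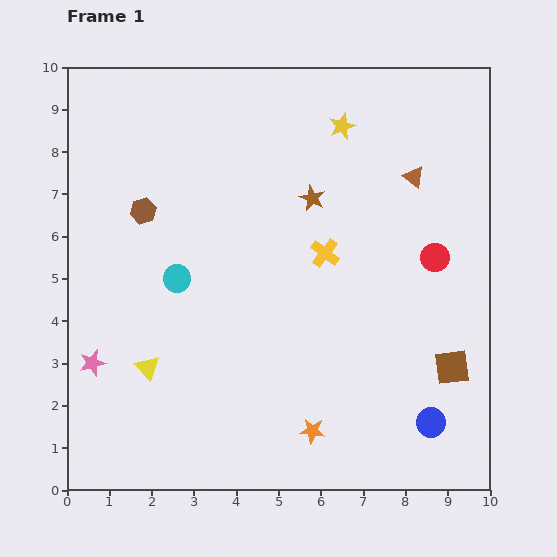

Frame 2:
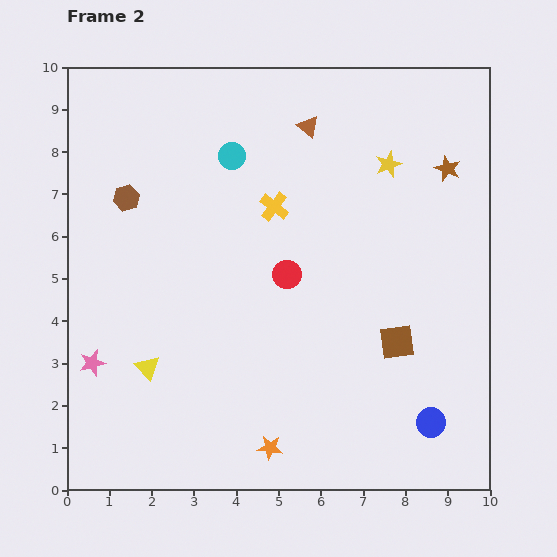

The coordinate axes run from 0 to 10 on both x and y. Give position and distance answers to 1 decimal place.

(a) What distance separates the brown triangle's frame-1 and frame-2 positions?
2.8

The brown triangle moved from (8.2, 7.4) to (5.7, 8.6), a distance of √(2.5² + 1.2²) ≈ 2.8.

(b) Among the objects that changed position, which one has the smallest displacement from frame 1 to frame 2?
the brown hexagon

(moved 0.5)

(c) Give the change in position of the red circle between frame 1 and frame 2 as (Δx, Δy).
(-3.5, -0.4)

The red circle was at (8.7, 5.5) in frame 1 and (5.2, 5.1) in frame 2.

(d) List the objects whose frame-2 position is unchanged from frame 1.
the yellow triangle, the blue circle, the pink star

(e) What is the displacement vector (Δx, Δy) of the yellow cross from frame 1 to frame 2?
(-1.2, 1.1)

The yellow cross was at (6.1, 5.6) in frame 1 and (4.9, 6.7) in frame 2.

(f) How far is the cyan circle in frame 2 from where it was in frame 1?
3.2

The cyan circle moved from (2.6, 5.0) to (3.9, 7.9), a distance of √(1.3² + 2.9²) ≈ 3.2.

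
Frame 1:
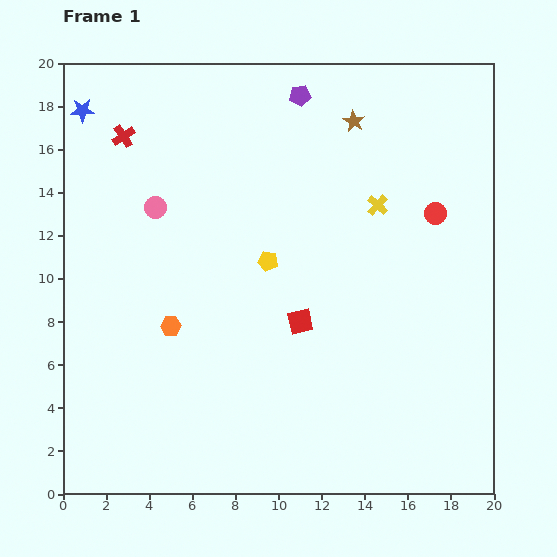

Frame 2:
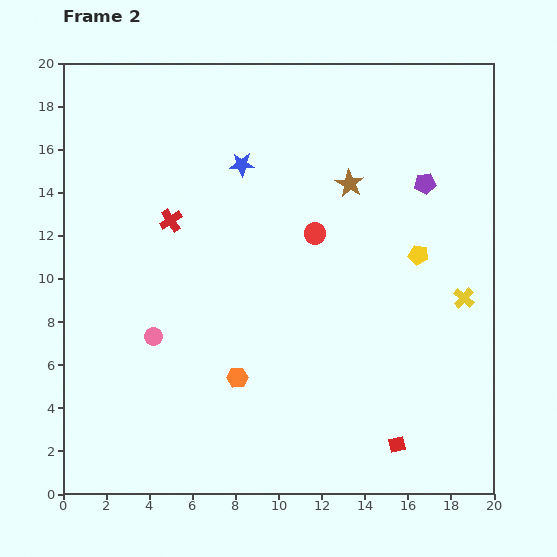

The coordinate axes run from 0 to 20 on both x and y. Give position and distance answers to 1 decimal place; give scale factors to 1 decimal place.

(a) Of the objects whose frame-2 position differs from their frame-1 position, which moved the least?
the brown star

(moved 2.9)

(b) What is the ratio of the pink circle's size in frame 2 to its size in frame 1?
0.8×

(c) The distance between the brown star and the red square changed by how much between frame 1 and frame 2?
+2.7

Distance in frame 1: 9.6. Distance in frame 2: 12.3.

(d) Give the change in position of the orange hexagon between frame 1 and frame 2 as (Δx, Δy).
(3.1, -2.4)

The orange hexagon was at (5.0, 7.8) in frame 1 and (8.1, 5.4) in frame 2.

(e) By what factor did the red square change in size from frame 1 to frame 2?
0.6×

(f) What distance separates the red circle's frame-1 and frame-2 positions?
5.7

The red circle moved from (17.3, 13.0) to (11.7, 12.1), a distance of √(5.6² + 0.9²) ≈ 5.7.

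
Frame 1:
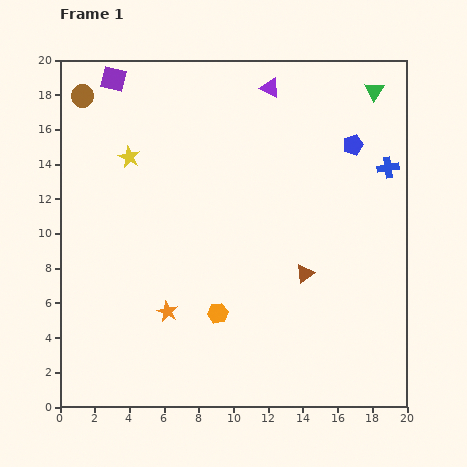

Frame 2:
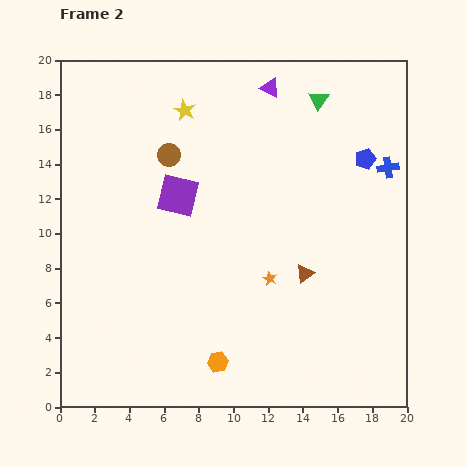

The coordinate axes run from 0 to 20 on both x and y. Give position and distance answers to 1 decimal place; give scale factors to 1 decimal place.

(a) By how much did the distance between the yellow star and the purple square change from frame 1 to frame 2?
+0.3

Distance in frame 1: 4.6. Distance in frame 2: 4.9.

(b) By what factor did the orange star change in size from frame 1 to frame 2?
0.7×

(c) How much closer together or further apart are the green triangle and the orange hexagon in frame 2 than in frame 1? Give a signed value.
+0.6

Distance in frame 1: 15.6. Distance in frame 2: 16.2.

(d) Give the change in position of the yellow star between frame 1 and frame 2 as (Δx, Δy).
(3.2, 2.7)

The yellow star was at (4.0, 14.4) in frame 1 and (7.2, 17.1) in frame 2.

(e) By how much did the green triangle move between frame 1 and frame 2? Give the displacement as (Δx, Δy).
(-3.2, -0.5)

The green triangle was at (18.1, 18.2) in frame 1 and (14.9, 17.7) in frame 2.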